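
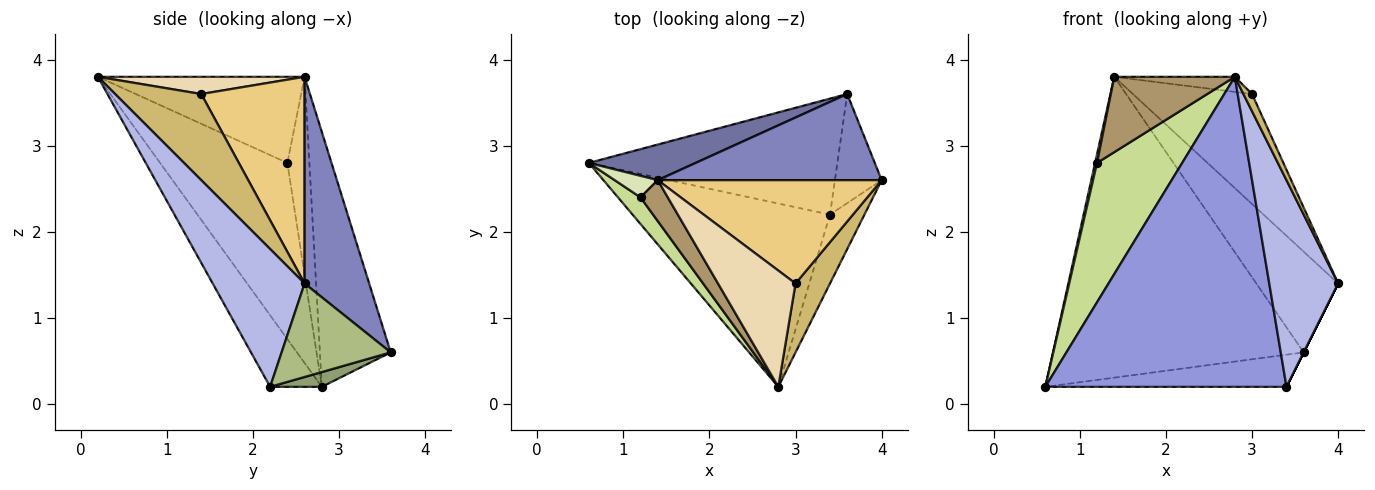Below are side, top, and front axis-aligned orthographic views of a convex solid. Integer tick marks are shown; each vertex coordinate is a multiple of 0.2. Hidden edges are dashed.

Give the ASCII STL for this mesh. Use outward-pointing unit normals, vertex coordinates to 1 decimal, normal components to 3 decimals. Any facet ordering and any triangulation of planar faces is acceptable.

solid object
 facet normal -0.270 0.956 0.113
  outer loop
   vertex 1.4 2.6 3.8
   vertex 3.6 3.6 0.6
   vertex 0.6 2.8 0.2
  endloop
 endfacet
 facet normal 0.514 0.652 0.557
  outer loop
   vertex 1.4 2.6 3.8
   vertex 4.0 2.6 1.4
   vertex 3.6 3.6 0.6
  endloop
 endfacet
 facet normal -0.181 -0.847 -0.501
  outer loop
   vertex 3.4 2.2 0.2
   vertex 2.8 0.2 3.8
   vertex 0.6 2.8 0.2
  endloop
 endfacet
 facet normal 0.784 -0.588 -0.196
  outer loop
   vertex 3.4 2.2 0.2
   vertex 4.0 2.6 1.4
   vertex 2.8 0.2 3.8
  endloop
 endfacet
 facet normal 0.057 0.267 -0.962
  outer loop
   vertex 3.4 2.2 0.2
   vertex 0.6 2.8 0.2
   vertex 3.6 3.6 0.6
  endloop
 endfacet
 facet normal 0.894 0.000 -0.447
  outer loop
   vertex 3.4 2.2 0.2
   vertex 3.6 3.6 0.6
   vertex 4.0 2.6 1.4
  endloop
 endfacet
 facet normal -0.826 -0.553 0.106
  outer loop
   vertex 1.2 2.4 2.8
   vertex 0.6 2.8 0.2
   vertex 2.8 0.2 3.8
  endloop
 endfacet
 facet normal -0.974 -0.085 0.212
  outer loop
   vertex 1.2 2.4 2.8
   vertex 1.4 2.6 3.8
   vertex 0.6 2.8 0.2
  endloop
 endfacet
 facet normal -0.833 -0.486 0.264
  outer loop
   vertex 1.2 2.4 2.8
   vertex 2.8 0.2 3.8
   vertex 1.4 2.6 3.8
  endloop
 endfacet
 facet normal 0.925 -0.092 0.370
  outer loop
   vertex 3.0 1.4 3.6
   vertex 2.8 0.2 3.8
   vertex 4.0 2.6 1.4
  endloop
 endfacet
 facet normal 0.534 0.616 0.579
  outer loop
   vertex 3.0 1.4 3.6
   vertex 4.0 2.6 1.4
   vertex 1.4 2.6 3.8
  endloop
 endfacet
 facet normal 0.215 0.126 0.968
  outer loop
   vertex 3.0 1.4 3.6
   vertex 1.4 2.6 3.8
   vertex 2.8 0.2 3.8
  endloop
 endfacet
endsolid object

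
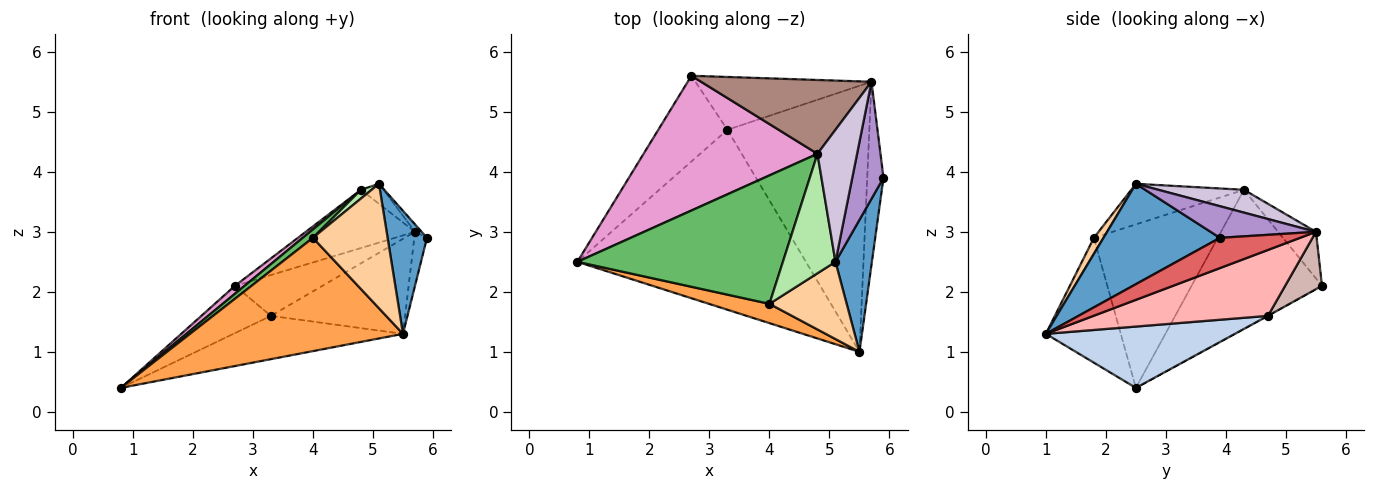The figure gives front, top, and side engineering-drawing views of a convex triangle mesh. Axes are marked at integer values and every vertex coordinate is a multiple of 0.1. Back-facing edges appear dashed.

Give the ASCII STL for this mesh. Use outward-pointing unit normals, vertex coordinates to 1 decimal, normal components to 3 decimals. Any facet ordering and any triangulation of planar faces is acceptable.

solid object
 facet normal 0.896 -0.303 0.325
  outer loop
   vertex 5.1 2.5 3.8
   vertex 5.5 1.0 1.3
   vertex 5.9 3.9 2.9
  endloop
 endfacet
 facet normal 0.252 0.226 -0.941
  outer loop
   vertex 3.3 4.7 1.6
   vertex 5.5 1.0 1.3
   vertex 0.8 2.5 0.4
  endloop
 endfacet
 facet normal -0.328 -0.931 0.159
  outer loop
   vertex 4.0 1.8 2.9
   vertex 0.8 2.5 0.4
   vertex 5.5 1.0 1.3
  endloop
 endfacet
 facet normal 0.109 -0.845 0.524
  outer loop
   vertex 4.0 1.8 2.9
   vertex 5.5 1.0 1.3
   vertex 5.1 2.5 3.8
  endloop
 endfacet
 facet normal -0.622 -0.051 0.782
  outer loop
   vertex 4.0 1.8 2.9
   vertex 4.8 4.3 3.7
   vertex 0.8 2.5 0.4
  endloop
 endfacet
 facet normal -0.610 -0.058 0.790
  outer loop
   vertex 4.0 1.8 2.9
   vertex 5.1 2.5 3.8
   vertex 4.8 4.3 3.7
  endloop
 endfacet
 facet normal 0.872 0.138 -0.469
  outer loop
   vertex 5.7 5.5 3.0
   vertex 5.9 3.9 2.9
   vertex 5.5 1.0 1.3
  endloop
 endfacet
 facet normal 0.401 0.308 -0.863
  outer loop
   vertex 5.7 5.5 3.0
   vertex 5.5 1.0 1.3
   vertex 3.3 4.7 1.6
  endloop
 endfacet
 facet normal 0.711 0.045 0.702
  outer loop
   vertex 5.7 5.5 3.0
   vertex 5.1 2.5 3.8
   vertex 5.9 3.9 2.9
  endloop
 endfacet
 facet normal 0.495 0.130 0.859
  outer loop
   vertex 5.7 5.5 3.0
   vertex 4.8 4.3 3.7
   vertex 5.1 2.5 3.8
  endloop
 endfacet
 facet normal -0.210 0.605 0.768
  outer loop
   vertex 2.7 5.6 2.1
   vertex 4.8 4.3 3.7
   vertex 5.7 5.5 3.0
  endloop
 endfacet
 facet normal 0.250 0.592 -0.766
  outer loop
   vertex 2.7 5.6 2.1
   vertex 5.7 5.5 3.0
   vertex 3.3 4.7 1.6
  endloop
 endfacet
 facet normal -0.623 -0.046 0.781
  outer loop
   vertex 2.7 5.6 2.1
   vertex 0.8 2.5 0.4
   vertex 4.8 4.3 3.7
  endloop
 endfacet
 facet normal -0.005 0.483 -0.876
  outer loop
   vertex 2.7 5.6 2.1
   vertex 3.3 4.7 1.6
   vertex 0.8 2.5 0.4
  endloop
 endfacet
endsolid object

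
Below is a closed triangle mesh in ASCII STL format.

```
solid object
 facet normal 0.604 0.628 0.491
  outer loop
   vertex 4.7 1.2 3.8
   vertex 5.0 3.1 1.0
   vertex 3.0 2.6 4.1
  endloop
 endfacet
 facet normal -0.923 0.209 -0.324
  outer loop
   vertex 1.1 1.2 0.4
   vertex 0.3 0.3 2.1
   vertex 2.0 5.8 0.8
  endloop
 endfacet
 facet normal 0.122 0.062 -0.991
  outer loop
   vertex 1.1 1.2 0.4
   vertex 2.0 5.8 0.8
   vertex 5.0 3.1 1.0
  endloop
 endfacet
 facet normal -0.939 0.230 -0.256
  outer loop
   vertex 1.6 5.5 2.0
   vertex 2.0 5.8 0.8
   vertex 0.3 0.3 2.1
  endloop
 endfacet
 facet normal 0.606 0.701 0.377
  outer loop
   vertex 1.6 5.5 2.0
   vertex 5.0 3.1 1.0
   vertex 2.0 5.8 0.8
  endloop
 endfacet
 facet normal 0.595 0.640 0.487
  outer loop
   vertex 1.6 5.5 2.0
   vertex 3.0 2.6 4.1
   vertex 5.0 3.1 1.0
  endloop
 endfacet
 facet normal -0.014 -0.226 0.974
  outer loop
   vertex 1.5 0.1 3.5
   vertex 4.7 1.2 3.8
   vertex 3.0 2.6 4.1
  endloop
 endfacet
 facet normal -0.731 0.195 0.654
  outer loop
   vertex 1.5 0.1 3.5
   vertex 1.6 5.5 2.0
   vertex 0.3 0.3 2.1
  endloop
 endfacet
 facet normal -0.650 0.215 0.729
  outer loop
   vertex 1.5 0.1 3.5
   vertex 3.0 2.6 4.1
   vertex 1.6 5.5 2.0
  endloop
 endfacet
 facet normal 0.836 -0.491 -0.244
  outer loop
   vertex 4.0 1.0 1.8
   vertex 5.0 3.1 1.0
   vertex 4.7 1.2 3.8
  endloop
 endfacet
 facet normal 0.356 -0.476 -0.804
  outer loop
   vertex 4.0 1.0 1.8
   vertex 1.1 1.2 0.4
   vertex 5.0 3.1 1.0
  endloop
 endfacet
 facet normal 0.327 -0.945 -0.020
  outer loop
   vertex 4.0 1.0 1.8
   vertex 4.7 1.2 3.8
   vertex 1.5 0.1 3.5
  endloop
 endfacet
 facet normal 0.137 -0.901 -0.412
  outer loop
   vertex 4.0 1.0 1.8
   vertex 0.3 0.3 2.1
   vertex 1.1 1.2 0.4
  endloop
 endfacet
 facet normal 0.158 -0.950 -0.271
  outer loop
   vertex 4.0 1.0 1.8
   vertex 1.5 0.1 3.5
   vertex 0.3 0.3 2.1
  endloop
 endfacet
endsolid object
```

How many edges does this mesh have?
21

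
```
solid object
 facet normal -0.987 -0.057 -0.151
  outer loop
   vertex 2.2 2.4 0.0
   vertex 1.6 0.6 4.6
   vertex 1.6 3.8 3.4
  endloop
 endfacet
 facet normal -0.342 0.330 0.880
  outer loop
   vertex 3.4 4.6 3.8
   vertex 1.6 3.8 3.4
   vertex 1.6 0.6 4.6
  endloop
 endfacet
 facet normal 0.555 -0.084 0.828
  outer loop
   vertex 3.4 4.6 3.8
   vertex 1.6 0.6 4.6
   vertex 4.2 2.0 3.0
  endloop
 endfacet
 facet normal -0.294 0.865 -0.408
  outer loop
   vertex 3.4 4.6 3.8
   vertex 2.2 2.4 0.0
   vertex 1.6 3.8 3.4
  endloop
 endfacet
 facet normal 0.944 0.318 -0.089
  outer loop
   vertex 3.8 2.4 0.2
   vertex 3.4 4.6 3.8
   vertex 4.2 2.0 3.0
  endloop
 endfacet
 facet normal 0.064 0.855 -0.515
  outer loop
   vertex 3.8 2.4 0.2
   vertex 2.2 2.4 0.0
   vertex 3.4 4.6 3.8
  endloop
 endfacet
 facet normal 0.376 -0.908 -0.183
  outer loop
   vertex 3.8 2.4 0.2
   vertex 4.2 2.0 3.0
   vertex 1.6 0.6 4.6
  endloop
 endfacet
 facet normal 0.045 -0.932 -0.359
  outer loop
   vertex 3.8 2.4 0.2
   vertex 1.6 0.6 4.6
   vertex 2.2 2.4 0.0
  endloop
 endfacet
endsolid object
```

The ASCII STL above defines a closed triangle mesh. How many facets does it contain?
8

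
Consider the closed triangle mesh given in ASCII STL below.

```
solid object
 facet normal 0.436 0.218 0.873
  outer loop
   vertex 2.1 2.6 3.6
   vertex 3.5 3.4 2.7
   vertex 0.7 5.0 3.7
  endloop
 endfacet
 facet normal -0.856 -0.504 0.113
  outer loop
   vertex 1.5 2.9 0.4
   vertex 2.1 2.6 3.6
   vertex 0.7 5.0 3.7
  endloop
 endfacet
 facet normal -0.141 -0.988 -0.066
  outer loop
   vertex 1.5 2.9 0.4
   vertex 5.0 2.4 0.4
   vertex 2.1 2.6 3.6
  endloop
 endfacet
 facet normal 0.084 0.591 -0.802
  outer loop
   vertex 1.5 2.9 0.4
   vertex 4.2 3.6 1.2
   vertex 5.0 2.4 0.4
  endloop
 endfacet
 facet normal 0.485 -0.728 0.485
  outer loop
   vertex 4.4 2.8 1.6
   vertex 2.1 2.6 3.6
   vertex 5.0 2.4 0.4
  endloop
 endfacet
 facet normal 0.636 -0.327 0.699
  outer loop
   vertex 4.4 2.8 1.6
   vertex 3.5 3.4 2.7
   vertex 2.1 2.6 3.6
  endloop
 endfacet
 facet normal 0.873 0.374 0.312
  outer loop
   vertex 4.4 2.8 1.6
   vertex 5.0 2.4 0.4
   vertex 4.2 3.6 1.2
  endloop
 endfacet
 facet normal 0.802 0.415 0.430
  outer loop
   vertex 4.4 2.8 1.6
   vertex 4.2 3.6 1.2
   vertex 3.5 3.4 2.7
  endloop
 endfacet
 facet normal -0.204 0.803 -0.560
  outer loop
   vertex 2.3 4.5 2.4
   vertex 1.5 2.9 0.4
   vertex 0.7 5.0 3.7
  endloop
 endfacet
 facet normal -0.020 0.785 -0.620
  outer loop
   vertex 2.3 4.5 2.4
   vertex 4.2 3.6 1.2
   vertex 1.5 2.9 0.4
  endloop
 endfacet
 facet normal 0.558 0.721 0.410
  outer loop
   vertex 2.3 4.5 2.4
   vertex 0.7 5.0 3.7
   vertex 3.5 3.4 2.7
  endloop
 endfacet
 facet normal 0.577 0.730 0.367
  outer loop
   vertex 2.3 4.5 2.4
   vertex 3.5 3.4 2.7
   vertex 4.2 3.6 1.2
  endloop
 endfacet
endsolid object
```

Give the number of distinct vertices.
8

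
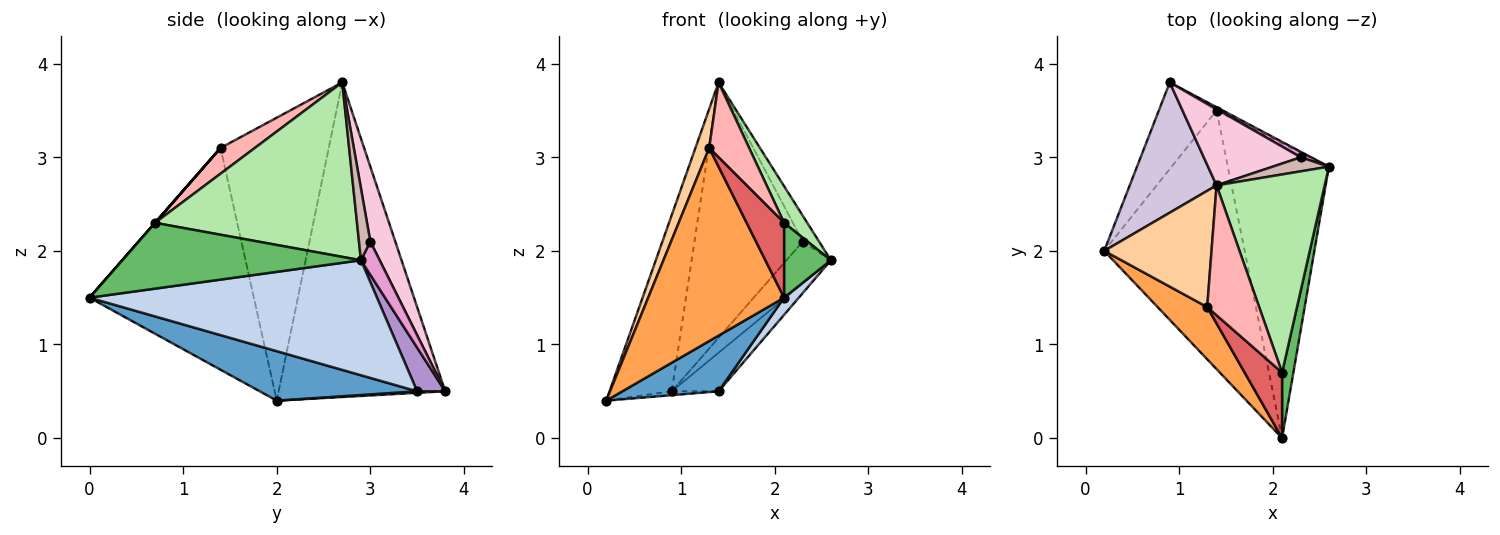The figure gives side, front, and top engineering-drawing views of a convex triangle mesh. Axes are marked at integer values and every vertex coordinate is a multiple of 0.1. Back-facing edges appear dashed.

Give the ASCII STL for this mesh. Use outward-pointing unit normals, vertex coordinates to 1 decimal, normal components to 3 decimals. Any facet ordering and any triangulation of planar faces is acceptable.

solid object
 facet normal 0.326 -0.199 -0.924
  outer loop
   vertex 1.4 3.5 0.5
   vertex 2.1 0.0 1.5
   vertex 0.2 2.0 0.4
  endloop
 endfacet
 facet normal 0.751 -0.038 -0.660
  outer loop
   vertex 1.4 3.5 0.5
   vertex 2.6 2.9 1.9
   vertex 2.1 0.0 1.5
  endloop
 endfacet
 facet normal -0.759 -0.628 0.170
  outer loop
   vertex 1.3 1.4 3.1
   vertex 0.2 2.0 0.4
   vertex 2.1 0.0 1.5
  endloop
 endfacet
 facet normal -0.929 -0.118 0.352
  outer loop
   vertex 1.3 1.4 3.1
   vertex 1.4 2.7 3.8
   vertex 0.2 2.0 0.4
  endloop
 endfacet
 facet normal 0.968 -0.190 0.166
  outer loop
   vertex 2.1 0.7 2.3
   vertex 2.1 0.0 1.5
   vertex 2.6 2.9 1.9
  endloop
 endfacet
 facet normal 0.846 -0.097 0.524
  outer loop
   vertex 2.1 0.7 2.3
   vertex 2.6 2.9 1.9
   vertex 1.4 2.7 3.8
  endloop
 endfacet
 facet normal 0.000 -0.753 0.659
  outer loop
   vertex 2.1 0.7 2.3
   vertex 1.3 1.4 3.1
   vertex 2.1 0.0 1.5
  endloop
 endfacet
 facet normal 0.394 -0.459 0.796
  outer loop
   vertex 2.1 0.7 2.3
   vertex 1.4 2.7 3.8
   vertex 1.3 1.4 3.1
  endloop
 endfacet
 facet normal 0.513 0.855 -0.073
  outer loop
   vertex 0.9 3.8 0.5
   vertex 2.6 2.9 1.9
   vertex 1.4 3.5 0.5
  endloop
 endfacet
 facet normal -0.907 0.339 0.250
  outer loop
   vertex 0.9 3.8 0.5
   vertex 0.2 2.0 0.4
   vertex 1.4 2.7 3.8
  endloop
 endfacet
 facet normal 0.027 0.045 -0.999
  outer loop
   vertex 0.9 3.8 0.5
   vertex 1.4 3.5 0.5
   vertex 0.2 2.0 0.4
  endloop
 endfacet
 facet normal 0.522 0.749 0.408
  outer loop
   vertex 2.3 3.0 2.1
   vertex 1.4 2.7 3.8
   vertex 2.6 2.9 1.9
  endloop
 endfacet
 facet normal 0.385 0.915 0.120
  outer loop
   vertex 2.3 3.0 2.1
   vertex 2.6 2.9 1.9
   vertex 0.9 3.8 0.5
  endloop
 endfacet
 facet normal 0.216 0.936 0.279
  outer loop
   vertex 2.3 3.0 2.1
   vertex 0.9 3.8 0.5
   vertex 1.4 2.7 3.8
  endloop
 endfacet
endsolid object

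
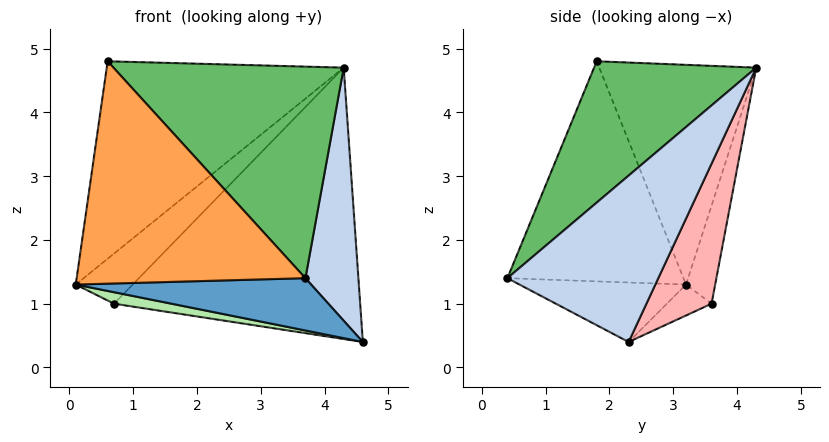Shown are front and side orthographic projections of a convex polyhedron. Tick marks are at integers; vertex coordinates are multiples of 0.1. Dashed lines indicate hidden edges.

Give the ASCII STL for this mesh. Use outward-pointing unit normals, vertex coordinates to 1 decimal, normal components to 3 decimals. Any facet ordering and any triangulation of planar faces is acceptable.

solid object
 facet normal -0.251 -0.355 -0.901
  outer loop
   vertex 3.7 0.4 1.4
   vertex 0.1 3.2 1.3
   vertex 4.6 2.3 0.4
  endloop
 endfacet
 facet normal 0.922 -0.323 0.215
  outer loop
   vertex 4.3 4.3 4.7
   vertex 3.7 0.4 1.4
   vertex 4.6 2.3 0.4
  endloop
 endfacet
 facet normal -0.594 -0.772 -0.224
  outer loop
   vertex 0.6 1.8 4.8
   vertex 0.1 3.2 1.3
   vertex 3.7 0.4 1.4
  endloop
 endfacet
 facet normal -0.510 0.771 0.381
  outer loop
   vertex 0.6 1.8 4.8
   vertex 4.3 4.3 4.7
   vertex 0.1 3.2 1.3
  endloop
 endfacet
 facet normal 0.436 -0.619 0.653
  outer loop
   vertex 0.6 1.8 4.8
   vertex 3.7 0.4 1.4
   vertex 4.3 4.3 4.7
  endloop
 endfacet
 facet normal -0.247 -0.317 -0.916
  outer loop
   vertex 0.7 3.6 1.0
   vertex 4.6 2.3 0.4
   vertex 0.1 3.2 1.3
  endloop
 endfacet
 facet normal -0.439 0.858 0.265
  outer loop
   vertex 0.7 3.6 1.0
   vertex 0.1 3.2 1.3
   vertex 4.3 4.3 4.7
  endloop
 endfacet
 facet normal 0.235 0.888 -0.396
  outer loop
   vertex 0.7 3.6 1.0
   vertex 4.3 4.3 4.7
   vertex 4.6 2.3 0.4
  endloop
 endfacet
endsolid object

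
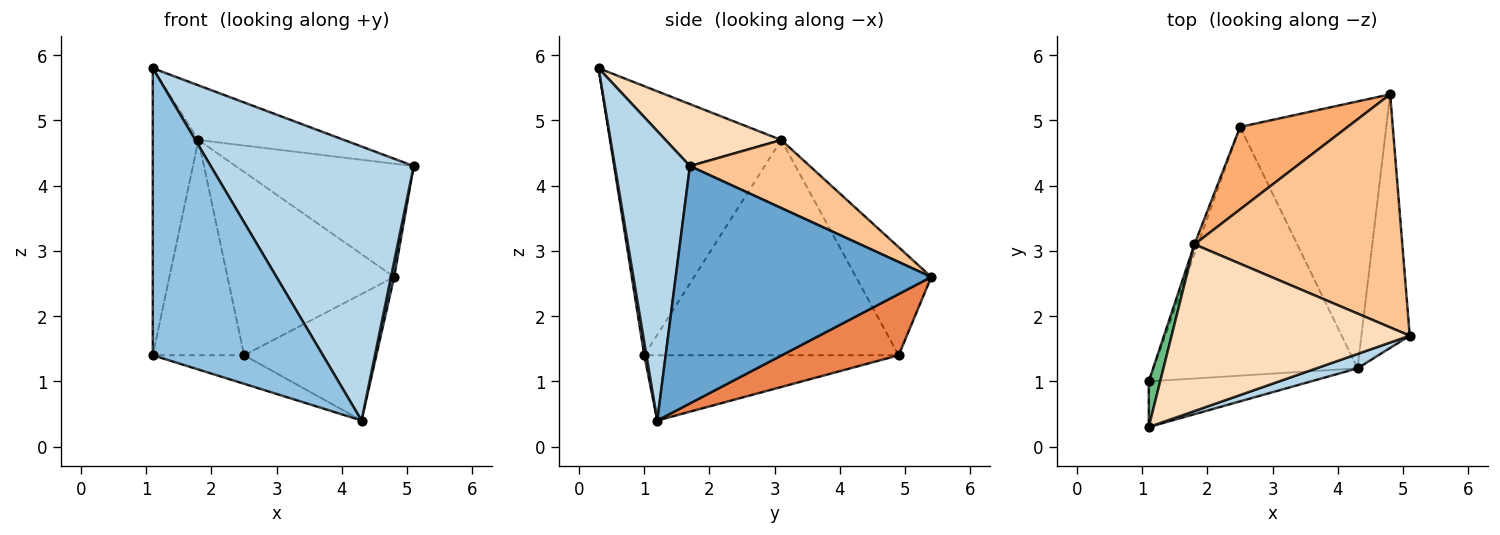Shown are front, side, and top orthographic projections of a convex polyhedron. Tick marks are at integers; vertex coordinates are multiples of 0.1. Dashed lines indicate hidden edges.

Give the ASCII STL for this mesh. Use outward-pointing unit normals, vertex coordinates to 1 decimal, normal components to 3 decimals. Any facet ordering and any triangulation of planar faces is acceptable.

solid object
 facet normal 0.980 -0.012 -0.199
  outer loop
   vertex 4.3 1.2 0.4
   vertex 4.8 5.4 2.6
   vertex 5.1 1.7 4.3
  endloop
 endfacet
 facet normal 0.013 -0.988 -0.157
  outer loop
   vertex 4.3 1.2 0.4
   vertex 1.1 0.3 5.8
   vertex 1.1 1.0 1.4
  endloop
 endfacet
 facet normal 0.346 -0.937 0.049
  outer loop
   vertex 4.3 1.2 0.4
   vertex 5.1 1.7 4.3
   vertex 1.1 0.3 5.8
  endloop
 endfacet
 facet normal -0.303 0.109 -0.947
  outer loop
   vertex 2.5 4.9 1.4
   vertex 4.3 1.2 0.4
   vertex 1.1 1.0 1.4
  endloop
 endfacet
 facet normal 0.354 0.401 -0.845
  outer loop
   vertex 2.5 4.9 1.4
   vertex 4.8 5.4 2.6
   vertex 4.3 1.2 0.4
  endloop
 endfacet
 facet normal -0.381 0.843 0.379
  outer loop
   vertex 1.8 3.1 4.7
   vertex 4.8 5.4 2.6
   vertex 2.5 4.9 1.4
  endloop
 endfacet
 facet normal 0.282 0.419 0.863
  outer loop
   vertex 1.8 3.1 4.7
   vertex 5.1 1.7 4.3
   vertex 4.8 5.4 2.6
  endloop
 endfacet
 facet normal 0.240 0.302 0.922
  outer loop
   vertex 1.8 3.1 4.7
   vertex 1.1 0.3 5.8
   vertex 5.1 1.7 4.3
  endloop
 endfacet
 facet normal -0.965 0.257 0.041
  outer loop
   vertex 1.8 3.1 4.7
   vertex 1.1 1.0 1.4
   vertex 1.1 0.3 5.8
  endloop
 endfacet
 facet normal -0.941 0.338 -0.015
  outer loop
   vertex 1.8 3.1 4.7
   vertex 2.5 4.9 1.4
   vertex 1.1 1.0 1.4
  endloop
 endfacet
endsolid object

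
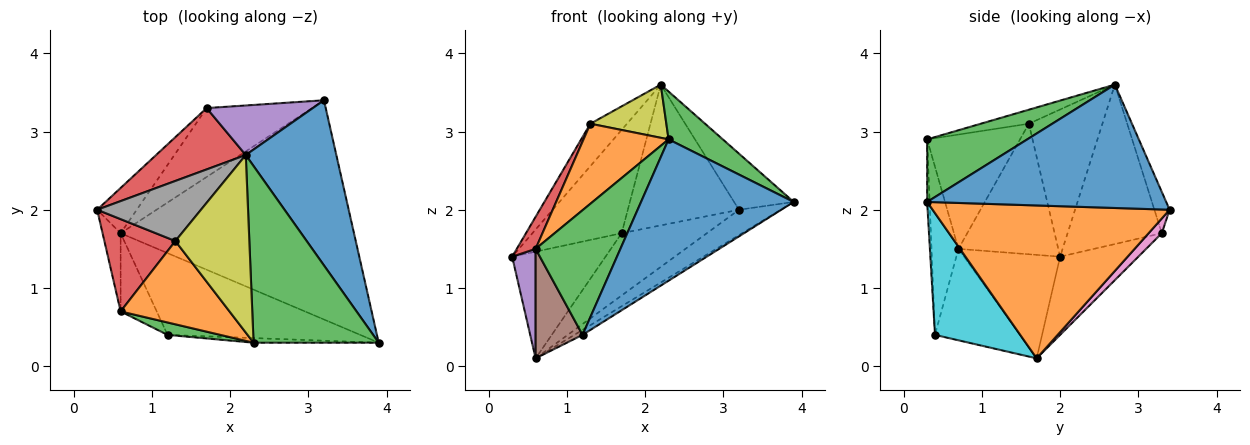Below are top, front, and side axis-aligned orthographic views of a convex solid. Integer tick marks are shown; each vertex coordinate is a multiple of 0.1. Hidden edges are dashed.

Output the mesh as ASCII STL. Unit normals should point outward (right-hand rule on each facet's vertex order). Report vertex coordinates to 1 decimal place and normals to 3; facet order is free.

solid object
 facet normal 0.790 0.197 0.580
  outer loop
   vertex 2.2 2.7 3.6
   vertex 3.9 0.3 2.1
   vertex 3.2 3.4 2.0
  endloop
 endfacet
 facet normal 0.545 0.096 -0.833
  outer loop
   vertex 0.6 1.7 0.1
   vertex 3.2 3.4 2.0
   vertex 3.9 0.3 2.1
  endloop
 endfacet
 facet normal 0.435 -0.235 0.869
  outer loop
   vertex 2.3 0.3 2.9
   vertex 3.9 0.3 2.1
   vertex 2.2 2.7 3.6
  endloop
 endfacet
 facet normal -0.672 0.637 0.378
  outer loop
   vertex 1.7 3.3 1.7
   vertex 0.3 2.0 1.4
   vertex 2.2 2.7 3.6
  endloop
 endfacet
 facet normal -0.128 0.936 0.329
  outer loop
   vertex 1.7 3.3 1.7
   vertex 2.2 2.7 3.6
   vertex 3.2 3.4 2.0
  endloop
 endfacet
 facet normal -0.611 0.729 -0.309
  outer loop
   vertex 1.7 3.3 1.7
   vertex 0.6 1.7 0.1
   vertex 0.3 2.0 1.4
  endloop
 endfacet
 facet normal 0.103 0.667 -0.738
  outer loop
   vertex 1.7 3.3 1.7
   vertex 3.2 3.4 2.0
   vertex 0.6 1.7 0.1
  endloop
 endfacet
 facet normal -0.757 0.377 0.534
  outer loop
   vertex 1.3 1.6 3.1
   vertex 2.2 2.7 3.6
   vertex 0.3 2.0 1.4
  endloop
 endfacet
 facet normal -0.179 -0.282 0.943
  outer loop
   vertex 1.3 1.6 3.1
   vertex 2.3 0.3 2.9
   vertex 2.2 2.7 3.6
  endloop
 endfacet
 facet normal 0.533 0.051 -0.844
  outer loop
   vertex 1.2 0.4 0.4
   vertex 0.6 1.7 0.1
   vertex 3.9 0.3 2.1
  endloop
 endfacet
 facet normal -0.016 -0.999 -0.033
  outer loop
   vertex 1.2 0.4 0.4
   vertex 3.9 0.3 2.1
   vertex 2.3 0.3 2.9
  endloop
 endfacet
 facet normal -0.603 -0.553 0.575
  outer loop
   vertex 0.6 0.7 1.5
   vertex 2.3 0.3 2.9
   vertex 1.3 1.6 3.1
  endloop
 endfacet
 facet normal -0.301 -0.949 0.095
  outer loop
   vertex 0.6 0.7 1.5
   vertex 1.2 0.4 0.4
   vertex 2.3 0.3 2.9
  endloop
 endfacet
 facet normal -0.867 -0.164 0.471
  outer loop
   vertex 0.6 0.7 1.5
   vertex 1.3 1.6 3.1
   vertex 0.3 2.0 1.4
  endloop
 endfacet
 facet normal -0.958 -0.234 -0.167
  outer loop
   vertex 0.6 0.7 1.5
   vertex 0.3 2.0 1.4
   vertex 0.6 1.7 0.1
  endloop
 endfacet
 facet normal -0.827 -0.457 -0.327
  outer loop
   vertex 0.6 0.7 1.5
   vertex 0.6 1.7 0.1
   vertex 1.2 0.4 0.4
  endloop
 endfacet
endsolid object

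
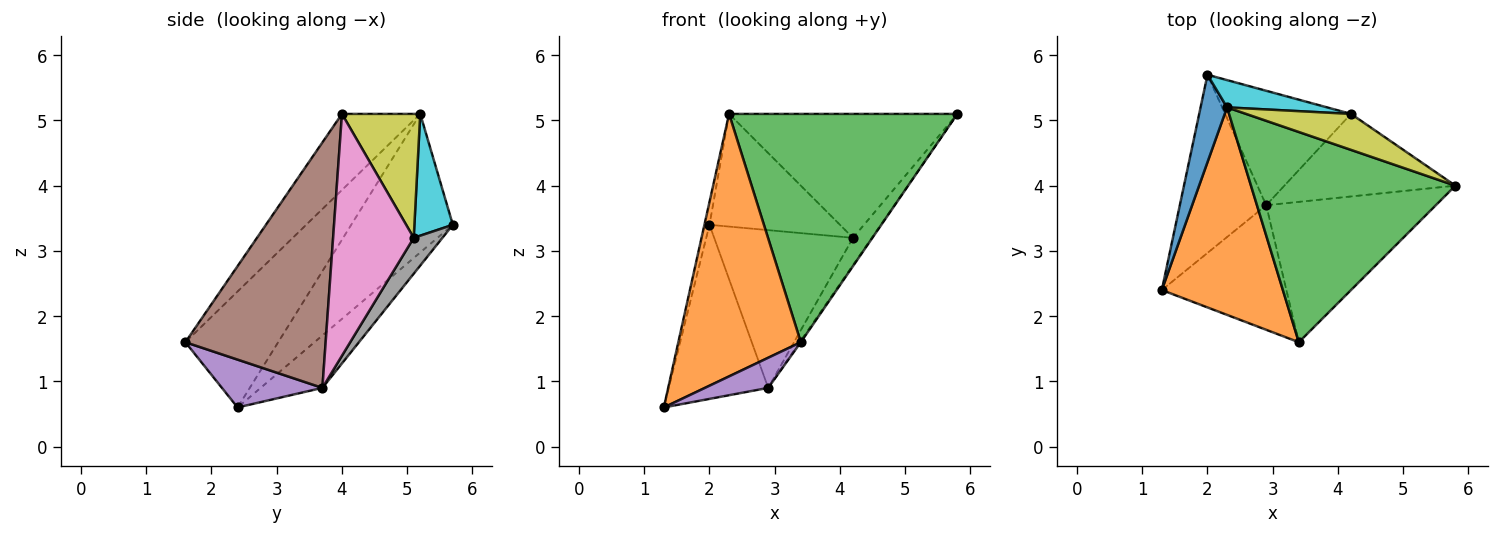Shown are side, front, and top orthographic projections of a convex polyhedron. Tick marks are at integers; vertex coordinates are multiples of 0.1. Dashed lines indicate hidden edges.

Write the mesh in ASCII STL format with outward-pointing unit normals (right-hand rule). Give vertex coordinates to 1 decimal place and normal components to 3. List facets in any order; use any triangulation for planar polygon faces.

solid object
 facet normal -0.981 0.049 0.188
  outer loop
   vertex 2.3 5.2 5.1
   vertex 2.0 5.7 3.4
   vertex 1.3 2.4 0.6
  endloop
 endfacet
 facet normal -0.511 -0.674 0.533
  outer loop
   vertex 2.3 5.2 5.1
   vertex 1.3 2.4 0.6
   vertex 3.4 1.6 1.6
  endloop
 endfacet
 facet normal -0.245 -0.713 0.657
  outer loop
   vertex 2.3 5.2 5.1
   vertex 3.4 1.6 1.6
   vertex 5.8 4.0 5.1
  endloop
 endfacet
 facet normal -0.398 0.641 -0.656
  outer loop
   vertex 2.9 3.7 0.9
   vertex 1.3 2.4 0.6
   vertex 2.0 5.7 3.4
  endloop
 endfacet
 facet normal 0.350 -0.220 -0.911
  outer loop
   vertex 2.9 3.7 0.9
   vertex 3.4 1.6 1.6
   vertex 1.3 2.4 0.6
  endloop
 endfacet
 facet normal 0.823 0.006 -0.568
  outer loop
   vertex 2.9 3.7 0.9
   vertex 5.8 4.0 5.1
   vertex 3.4 1.6 1.6
  endloop
 endfacet
 facet normal 0.802 0.187 -0.567
  outer loop
   vertex 4.2 5.1 3.2
   vertex 5.8 4.0 5.1
   vertex 2.9 3.7 0.9
  endloop
 endfacet
 facet normal 0.165 0.798 -0.579
  outer loop
   vertex 4.2 5.1 3.2
   vertex 2.9 3.7 0.9
   vertex 2.0 5.7 3.4
  endloop
 endfacet
 facet normal 0.313 0.912 0.265
  outer loop
   vertex 4.2 5.1 3.2
   vertex 2.3 5.2 5.1
   vertex 5.8 4.0 5.1
  endloop
 endfacet
 facet normal 0.275 0.934 0.226
  outer loop
   vertex 4.2 5.1 3.2
   vertex 2.0 5.7 3.4
   vertex 2.3 5.2 5.1
  endloop
 endfacet
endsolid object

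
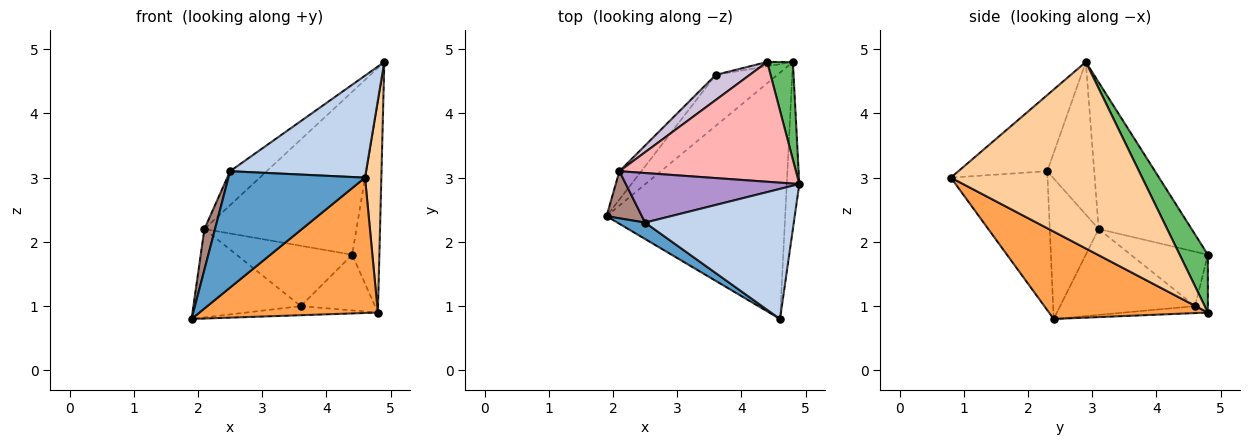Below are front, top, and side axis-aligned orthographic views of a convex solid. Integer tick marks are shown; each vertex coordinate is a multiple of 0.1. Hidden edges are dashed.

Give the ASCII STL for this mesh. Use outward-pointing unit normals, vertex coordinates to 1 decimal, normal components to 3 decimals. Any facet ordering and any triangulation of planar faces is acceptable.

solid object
 facet normal -0.574 -0.811 0.114
  outer loop
   vertex 2.5 2.3 3.1
   vertex 1.9 2.4 0.8
   vertex 4.6 0.8 3.0
  endloop
 endfacet
 facet normal -0.374 -0.572 0.730
  outer loop
   vertex 2.5 2.3 3.1
   vertex 4.6 0.8 3.0
   vertex 4.9 2.9 4.8
  endloop
 endfacet
 facet normal 0.394 -0.443 -0.806
  outer loop
   vertex 4.8 4.8 0.9
   vertex 4.6 0.8 3.0
   vertex 1.9 2.4 0.8
  endloop
 endfacet
 facet normal 0.994 -0.085 -0.067
  outer loop
   vertex 4.8 4.8 0.9
   vertex 4.9 2.9 4.8
   vertex 4.6 0.8 3.0
  endloop
 endfacet
 facet normal 0.685 0.661 0.305
  outer loop
   vertex 4.8 4.8 0.9
   vertex 4.4 4.8 1.8
   vertex 4.9 2.9 4.8
  endloop
 endfacet
 facet normal -0.111 0.174 -0.978
  outer loop
   vertex 3.6 4.6 1.0
   vertex 4.8 4.8 0.9
   vertex 1.9 2.4 0.8
  endloop
 endfacet
 facet normal -0.170 0.983 -0.076
  outer loop
   vertex 3.6 4.6 1.0
   vertex 4.4 4.8 1.8
   vertex 4.8 4.8 0.9
  endloop
 endfacet
 facet normal -0.442 0.723 0.531
  outer loop
   vertex 2.1 3.1 2.2
   vertex 4.9 2.9 4.8
   vertex 4.4 4.8 1.8
  endloop
 endfacet
 facet normal -0.587 0.457 0.668
  outer loop
   vertex 2.1 3.1 2.2
   vertex 2.5 2.3 3.1
   vertex 4.9 2.9 4.8
  endloop
 endfacet
 facet normal -0.524 0.786 0.328
  outer loop
   vertex 2.1 3.1 2.2
   vertex 4.4 4.8 1.8
   vertex 3.6 4.6 1.0
  endloop
 endfacet
 facet normal -0.949 -0.206 0.239
  outer loop
   vertex 2.1 3.1 2.2
   vertex 1.9 2.4 0.8
   vertex 2.5 2.3 3.1
  endloop
 endfacet
 facet normal -0.767 0.611 -0.196
  outer loop
   vertex 2.1 3.1 2.2
   vertex 3.6 4.6 1.0
   vertex 1.9 2.4 0.8
  endloop
 endfacet
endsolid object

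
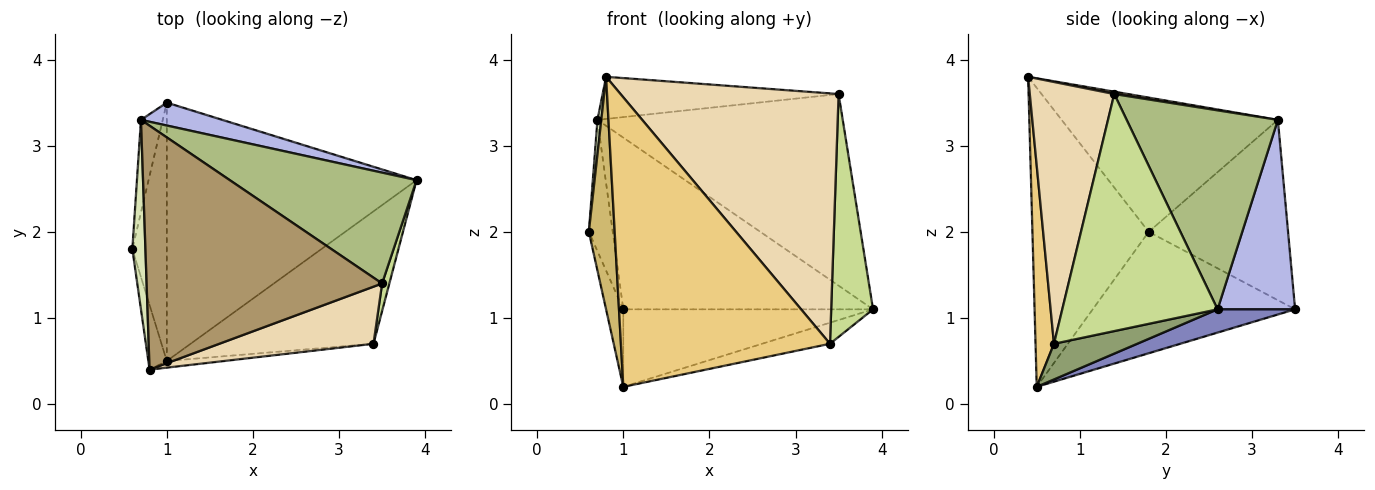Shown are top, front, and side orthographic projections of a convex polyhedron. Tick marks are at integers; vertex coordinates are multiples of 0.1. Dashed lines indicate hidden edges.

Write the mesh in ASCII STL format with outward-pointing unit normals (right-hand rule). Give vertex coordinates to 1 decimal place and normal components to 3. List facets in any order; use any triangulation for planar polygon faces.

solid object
 facet normal -0.959 0.082 -0.272
  outer loop
   vertex 1.0 0.5 0.2
   vertex 0.6 1.8 2.0
   vertex 1.0 3.5 1.1
  endloop
 endfacet
 facet normal 0.089 0.286 -0.954
  outer loop
   vertex 1.0 0.5 0.2
   vertex 1.0 3.5 1.1
   vertex 3.9 2.6 1.1
  endloop
 endfacet
 facet normal -0.979 0.168 -0.118
  outer loop
   vertex 0.7 3.3 3.3
   vertex 1.0 3.5 1.1
   vertex 0.6 1.8 2.0
  endloop
 endfacet
 facet normal 0.294 0.947 0.126
  outer loop
   vertex 0.7 3.3 3.3
   vertex 3.9 2.6 1.1
   vertex 1.0 3.5 1.1
  endloop
 endfacet
 facet normal 0.189 0.154 -0.970
  outer loop
   vertex 3.4 0.7 0.7
   vertex 1.0 0.5 0.2
   vertex 3.9 2.6 1.1
  endloop
 endfacet
 facet normal 0.471 0.764 0.442
  outer loop
   vertex 3.5 1.4 3.6
   vertex 3.9 2.6 1.1
   vertex 0.7 3.3 3.3
  endloop
 endfacet
 facet normal 0.965 -0.260 0.030
  outer loop
   vertex 3.5 1.4 3.6
   vertex 3.4 0.7 0.7
   vertex 3.9 2.6 1.1
  endloop
 endfacet
 facet normal -0.995 -0.018 0.097
  outer loop
   vertex 0.8 0.4 3.8
   vertex 0.7 3.3 3.3
   vertex 0.6 1.8 2.0
  endloop
 endfacet
 facet normal 0.010 0.170 0.985
  outer loop
   vertex 0.8 0.4 3.8
   vertex 3.5 1.4 3.6
   vertex 0.7 3.3 3.3
  endloop
 endfacet
 facet normal -0.974 -0.217 -0.060
  outer loop
   vertex 0.8 0.4 3.8
   vertex 0.6 1.8 2.0
   vertex 1.0 0.5 0.2
  endloop
 endfacet
 facet normal 0.088 -0.996 -0.023
  outer loop
   vertex 0.8 0.4 3.8
   vertex 1.0 0.5 0.2
   vertex 3.4 0.7 0.7
  endloop
 endfacet
 facet normal 0.353 -0.912 0.208
  outer loop
   vertex 0.8 0.4 3.8
   vertex 3.4 0.7 0.7
   vertex 3.5 1.4 3.6
  endloop
 endfacet
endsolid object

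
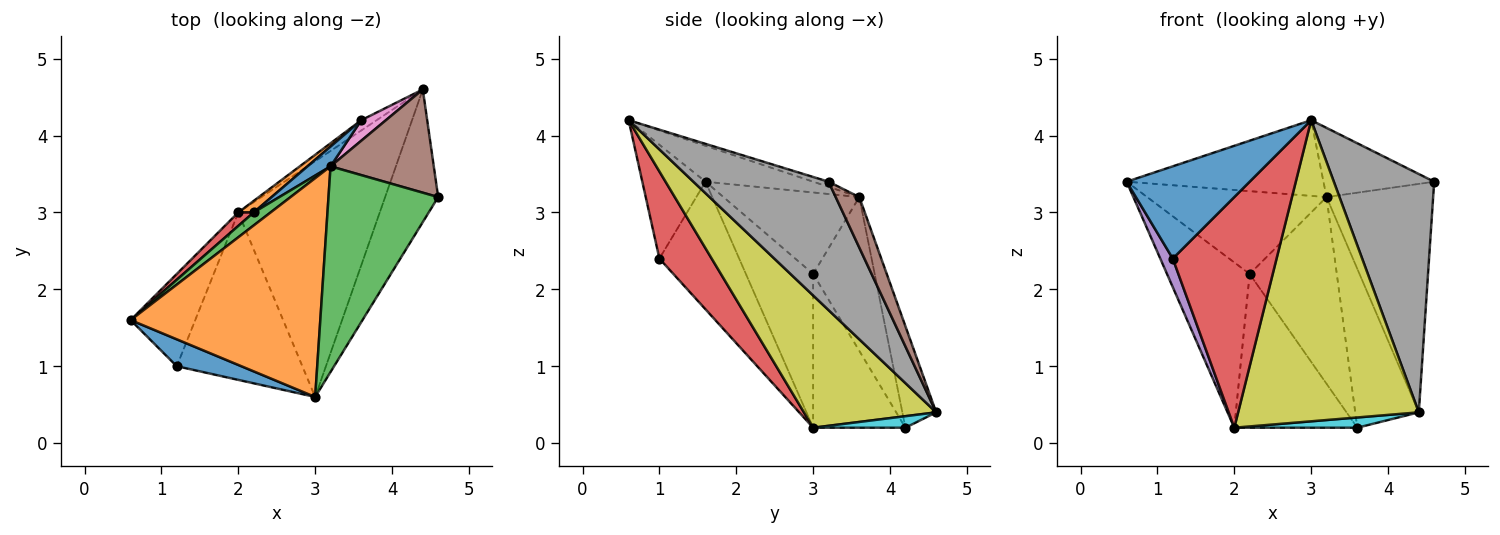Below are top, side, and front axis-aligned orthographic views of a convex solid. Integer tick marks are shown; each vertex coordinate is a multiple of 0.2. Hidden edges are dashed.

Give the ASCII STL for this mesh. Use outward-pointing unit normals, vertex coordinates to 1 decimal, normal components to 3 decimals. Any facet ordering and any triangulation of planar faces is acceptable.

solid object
 facet normal -0.442 -0.861 0.251
  outer loop
   vertex 1.2 1.0 2.4
   vertex 3.0 0.6 4.2
   vertex 0.6 1.6 3.4
  endloop
 endfacet
 facet normal -0.176 0.322 0.930
  outer loop
   vertex 3.2 3.6 3.2
   vertex 0.6 1.6 3.4
   vertex 3.0 0.6 4.2
  endloop
 endfacet
 facet normal -0.044 0.319 0.947
  outer loop
   vertex 3.2 3.6 3.2
   vertex 3.0 0.6 4.2
   vertex 4.6 3.2 3.4
  endloop
 endfacet
 facet normal 0.377 -0.749 -0.544
  outer loop
   vertex 2.0 3.0 0.2
   vertex 3.0 0.6 4.2
   vertex 1.2 1.0 2.4
  endloop
 endfacet
 facet normal -0.884 -0.138 -0.447
  outer loop
   vertex 2.0 3.0 0.2
   vertex 1.2 1.0 2.4
   vertex 0.6 1.6 3.4
  endloop
 endfacet
 facet normal 0.198 0.893 0.404
  outer loop
   vertex 4.4 4.6 0.4
   vertex 3.2 3.6 3.2
   vertex 4.6 3.2 3.4
  endloop
 endfacet
 facet normal -0.467 0.877 0.113
  outer loop
   vertex 4.4 4.6 0.4
   vertex 3.6 4.2 0.2
   vertex 3.2 3.6 3.2
  endloop
 endfacet
 facet normal 0.762 -0.566 -0.315
  outer loop
   vertex 4.4 4.6 0.4
   vertex 4.6 3.2 3.4
   vertex 3.0 0.6 4.2
  endloop
 endfacet
 facet normal 0.499 -0.682 -0.534
  outer loop
   vertex 4.4 4.6 0.4
   vertex 3.0 0.6 4.2
   vertex 2.0 3.0 0.2
  endloop
 endfacet
 facet normal 0.469 -0.625 -0.625
  outer loop
   vertex 4.4 4.6 0.4
   vertex 2.0 3.0 0.2
   vertex 3.6 4.2 0.2
  endloop
 endfacet
 facet normal -0.575 0.814 0.086
  outer loop
   vertex 2.2 3.0 2.2
   vertex 3.2 3.6 3.2
   vertex 3.6 4.2 0.2
  endloop
 endfacet
 facet normal -0.599 0.799 0.060
  outer loop
   vertex 2.2 3.0 2.2
   vertex 3.6 4.2 0.2
   vertex 2.0 3.0 0.2
  endloop
 endfacet
 facet normal -0.599 0.791 0.124
  outer loop
   vertex 2.2 3.0 2.2
   vertex 0.6 1.6 3.4
   vertex 3.2 3.6 3.2
  endloop
 endfacet
 facet normal -0.630 0.774 0.063
  outer loop
   vertex 2.2 3.0 2.2
   vertex 2.0 3.0 0.2
   vertex 0.6 1.6 3.4
  endloop
 endfacet
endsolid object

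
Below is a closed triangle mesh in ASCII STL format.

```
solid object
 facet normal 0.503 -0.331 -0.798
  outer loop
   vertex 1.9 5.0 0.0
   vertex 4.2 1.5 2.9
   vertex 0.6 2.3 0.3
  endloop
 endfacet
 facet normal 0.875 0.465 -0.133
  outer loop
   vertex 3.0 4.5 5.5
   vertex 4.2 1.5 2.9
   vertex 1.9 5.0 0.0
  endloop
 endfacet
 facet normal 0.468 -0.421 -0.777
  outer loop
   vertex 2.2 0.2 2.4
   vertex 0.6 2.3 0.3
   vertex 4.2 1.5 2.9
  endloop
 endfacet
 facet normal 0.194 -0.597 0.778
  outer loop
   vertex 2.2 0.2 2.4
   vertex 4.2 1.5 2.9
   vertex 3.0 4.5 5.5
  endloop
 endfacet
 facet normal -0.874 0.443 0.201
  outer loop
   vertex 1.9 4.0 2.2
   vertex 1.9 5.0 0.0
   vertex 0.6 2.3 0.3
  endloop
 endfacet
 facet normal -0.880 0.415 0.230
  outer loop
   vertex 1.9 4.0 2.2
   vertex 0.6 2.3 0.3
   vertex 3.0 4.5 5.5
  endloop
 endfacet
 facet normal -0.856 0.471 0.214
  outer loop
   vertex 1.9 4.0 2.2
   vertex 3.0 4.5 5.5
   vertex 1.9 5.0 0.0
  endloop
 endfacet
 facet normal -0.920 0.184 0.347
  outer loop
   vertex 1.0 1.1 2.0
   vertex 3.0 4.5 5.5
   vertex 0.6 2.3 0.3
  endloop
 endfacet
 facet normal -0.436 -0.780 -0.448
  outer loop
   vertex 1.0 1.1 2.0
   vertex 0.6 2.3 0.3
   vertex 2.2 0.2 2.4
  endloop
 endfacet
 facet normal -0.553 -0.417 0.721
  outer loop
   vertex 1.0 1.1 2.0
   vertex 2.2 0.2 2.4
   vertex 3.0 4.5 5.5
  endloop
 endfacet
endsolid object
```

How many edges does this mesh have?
15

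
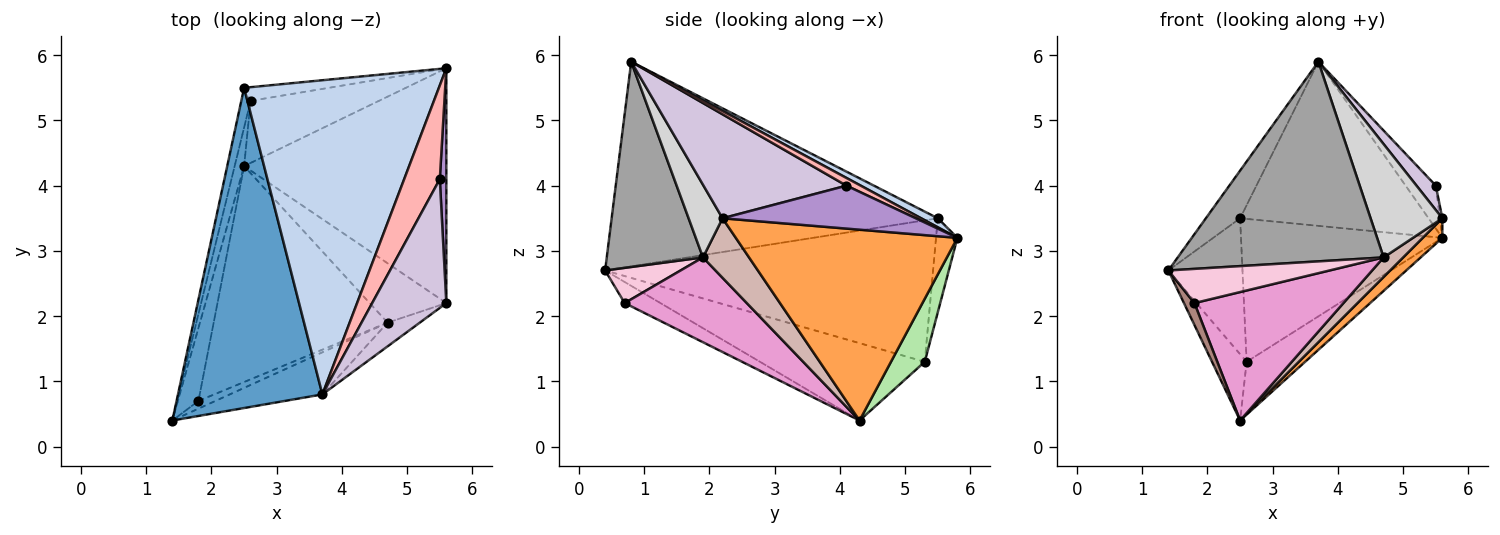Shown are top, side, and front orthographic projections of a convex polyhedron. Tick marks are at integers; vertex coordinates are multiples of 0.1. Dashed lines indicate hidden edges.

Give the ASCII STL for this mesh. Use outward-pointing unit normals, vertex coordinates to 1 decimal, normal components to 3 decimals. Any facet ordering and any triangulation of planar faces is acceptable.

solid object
 facet normal -0.814 0.085 0.574
  outer loop
   vertex 2.5 5.5 3.5
   vertex 1.4 0.4 2.7
   vertex 3.7 0.8 5.9
  endloop
 endfacet
 facet normal 0.041 0.463 0.886
  outer loop
   vertex 2.5 5.5 3.5
   vertex 3.7 0.8 5.9
   vertex 5.6 5.8 3.2
  endloop
 endfacet
 facet normal 0.685 -0.061 -0.726
  outer loop
   vertex 5.6 2.2 3.5
   vertex 2.5 4.3 0.4
   vertex 5.6 5.8 3.2
  endloop
 endfacet
 facet normal -0.972 0.204 -0.119
  outer loop
   vertex 2.6 5.3 1.3
   vertex 2.5 4.3 0.4
   vertex 1.4 0.4 2.7
  endloop
 endfacet
 facet normal -0.973 0.220 -0.064
  outer loop
   vertex 2.6 5.3 1.3
   vertex 1.4 0.4 2.7
   vertex 2.5 5.5 3.5
  endloop
 endfacet
 facet normal 0.351 0.607 -0.713
  outer loop
   vertex 2.6 5.3 1.3
   vertex 5.6 5.8 3.2
   vertex 2.5 4.3 0.4
  endloop
 endfacet
 facet normal -0.105 0.990 -0.095
  outer loop
   vertex 2.6 5.3 1.3
   vertex 2.5 5.5 3.5
   vertex 5.6 5.8 3.2
  endloop
 endfacet
 facet normal 0.193 0.408 0.892
  outer loop
   vertex 5.5 4.1 4.0
   vertex 5.6 5.8 3.2
   vertex 3.7 0.8 5.9
  endloop
 endfacet
 facet normal 0.989 0.013 0.150
  outer loop
   vertex 5.5 4.1 4.0
   vertex 5.6 2.2 3.5
   vertex 5.6 5.8 3.2
  endloop
 endfacet
 facet normal 0.809 -0.109 0.577
  outer loop
   vertex 5.5 4.1 4.0
   vertex 3.7 0.8 5.9
   vertex 5.6 2.2 3.5
  endloop
 endfacet
 facet normal -0.700 -0.206 -0.684
  outer loop
   vertex 1.8 0.7 2.2
   vertex 1.4 0.4 2.7
   vertex 2.5 4.3 0.4
  endloop
 endfacet
 facet normal 0.594 -0.252 -0.764
  outer loop
   vertex 4.7 1.9 2.9
   vertex 2.5 4.3 0.4
   vertex 5.6 2.2 3.5
  endloop
 endfacet
 facet normal 0.386 -0.471 -0.793
  outer loop
   vertex 4.7 1.9 2.9
   vertex 1.8 0.7 2.2
   vertex 2.5 4.3 0.4
  endloop
 endfacet
 facet normal 0.415 -0.887 -0.200
  outer loop
   vertex 4.7 1.9 2.9
   vertex 1.4 0.4 2.7
   vertex 1.8 0.7 2.2
  endloop
 endfacet
 facet normal 0.416 -0.890 -0.188
  outer loop
   vertex 4.7 1.9 2.9
   vertex 3.7 0.8 5.9
   vertex 1.4 0.4 2.7
  endloop
 endfacet
 facet normal 0.420 -0.888 -0.186
  outer loop
   vertex 4.7 1.9 2.9
   vertex 5.6 2.2 3.5
   vertex 3.7 0.8 5.9
  endloop
 endfacet
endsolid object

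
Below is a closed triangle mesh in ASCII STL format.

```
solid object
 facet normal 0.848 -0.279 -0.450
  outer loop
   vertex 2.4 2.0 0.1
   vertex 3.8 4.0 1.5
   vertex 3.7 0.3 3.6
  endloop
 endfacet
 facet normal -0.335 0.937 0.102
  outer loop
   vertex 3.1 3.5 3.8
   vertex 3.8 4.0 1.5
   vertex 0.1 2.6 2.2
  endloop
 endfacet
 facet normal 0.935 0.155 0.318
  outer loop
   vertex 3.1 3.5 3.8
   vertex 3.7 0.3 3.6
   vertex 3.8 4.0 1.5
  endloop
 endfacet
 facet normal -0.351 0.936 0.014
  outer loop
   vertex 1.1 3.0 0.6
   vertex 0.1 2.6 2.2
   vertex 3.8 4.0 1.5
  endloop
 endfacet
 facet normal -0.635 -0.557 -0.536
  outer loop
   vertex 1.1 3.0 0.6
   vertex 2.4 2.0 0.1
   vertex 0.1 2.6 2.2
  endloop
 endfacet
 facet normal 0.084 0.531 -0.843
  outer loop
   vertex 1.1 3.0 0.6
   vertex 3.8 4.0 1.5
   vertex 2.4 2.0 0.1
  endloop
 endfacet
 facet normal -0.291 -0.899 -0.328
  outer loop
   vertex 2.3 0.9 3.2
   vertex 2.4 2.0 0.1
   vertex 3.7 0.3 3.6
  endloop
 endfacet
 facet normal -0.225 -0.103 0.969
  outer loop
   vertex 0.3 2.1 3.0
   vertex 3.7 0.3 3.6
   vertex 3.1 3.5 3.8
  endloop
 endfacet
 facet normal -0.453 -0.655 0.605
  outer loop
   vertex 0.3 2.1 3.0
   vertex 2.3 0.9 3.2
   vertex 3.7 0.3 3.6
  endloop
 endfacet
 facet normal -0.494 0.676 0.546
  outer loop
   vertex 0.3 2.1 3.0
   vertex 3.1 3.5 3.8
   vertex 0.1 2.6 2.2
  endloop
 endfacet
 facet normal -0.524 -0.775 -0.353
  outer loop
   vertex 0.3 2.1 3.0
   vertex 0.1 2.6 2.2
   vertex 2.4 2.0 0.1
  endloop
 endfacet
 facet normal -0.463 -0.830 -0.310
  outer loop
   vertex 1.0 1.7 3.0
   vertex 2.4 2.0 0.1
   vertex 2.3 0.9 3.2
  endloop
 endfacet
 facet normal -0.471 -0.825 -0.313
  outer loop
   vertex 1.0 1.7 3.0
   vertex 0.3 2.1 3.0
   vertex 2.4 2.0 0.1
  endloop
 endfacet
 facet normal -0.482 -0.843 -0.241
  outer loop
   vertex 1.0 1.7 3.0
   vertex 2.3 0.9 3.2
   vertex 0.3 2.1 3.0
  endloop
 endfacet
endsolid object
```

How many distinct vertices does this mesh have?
9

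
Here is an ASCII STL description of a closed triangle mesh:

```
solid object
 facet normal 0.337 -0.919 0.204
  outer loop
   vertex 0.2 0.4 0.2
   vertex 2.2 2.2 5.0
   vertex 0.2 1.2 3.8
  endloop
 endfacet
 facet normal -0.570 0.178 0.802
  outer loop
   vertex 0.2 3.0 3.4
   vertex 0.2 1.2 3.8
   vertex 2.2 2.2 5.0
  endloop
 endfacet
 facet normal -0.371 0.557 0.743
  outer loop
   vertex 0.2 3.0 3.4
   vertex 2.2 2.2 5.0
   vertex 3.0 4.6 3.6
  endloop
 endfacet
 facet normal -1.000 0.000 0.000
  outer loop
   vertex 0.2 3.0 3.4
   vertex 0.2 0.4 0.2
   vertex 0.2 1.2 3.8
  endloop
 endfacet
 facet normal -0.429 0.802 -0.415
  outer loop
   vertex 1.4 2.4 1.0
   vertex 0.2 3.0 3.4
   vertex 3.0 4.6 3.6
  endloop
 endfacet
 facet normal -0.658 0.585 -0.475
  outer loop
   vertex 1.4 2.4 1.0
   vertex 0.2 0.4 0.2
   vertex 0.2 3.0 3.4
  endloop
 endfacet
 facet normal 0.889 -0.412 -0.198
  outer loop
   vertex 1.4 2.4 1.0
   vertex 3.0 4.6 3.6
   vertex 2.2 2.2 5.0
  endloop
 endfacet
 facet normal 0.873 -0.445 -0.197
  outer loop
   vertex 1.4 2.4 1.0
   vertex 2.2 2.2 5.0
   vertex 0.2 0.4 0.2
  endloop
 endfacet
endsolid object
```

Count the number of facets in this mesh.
8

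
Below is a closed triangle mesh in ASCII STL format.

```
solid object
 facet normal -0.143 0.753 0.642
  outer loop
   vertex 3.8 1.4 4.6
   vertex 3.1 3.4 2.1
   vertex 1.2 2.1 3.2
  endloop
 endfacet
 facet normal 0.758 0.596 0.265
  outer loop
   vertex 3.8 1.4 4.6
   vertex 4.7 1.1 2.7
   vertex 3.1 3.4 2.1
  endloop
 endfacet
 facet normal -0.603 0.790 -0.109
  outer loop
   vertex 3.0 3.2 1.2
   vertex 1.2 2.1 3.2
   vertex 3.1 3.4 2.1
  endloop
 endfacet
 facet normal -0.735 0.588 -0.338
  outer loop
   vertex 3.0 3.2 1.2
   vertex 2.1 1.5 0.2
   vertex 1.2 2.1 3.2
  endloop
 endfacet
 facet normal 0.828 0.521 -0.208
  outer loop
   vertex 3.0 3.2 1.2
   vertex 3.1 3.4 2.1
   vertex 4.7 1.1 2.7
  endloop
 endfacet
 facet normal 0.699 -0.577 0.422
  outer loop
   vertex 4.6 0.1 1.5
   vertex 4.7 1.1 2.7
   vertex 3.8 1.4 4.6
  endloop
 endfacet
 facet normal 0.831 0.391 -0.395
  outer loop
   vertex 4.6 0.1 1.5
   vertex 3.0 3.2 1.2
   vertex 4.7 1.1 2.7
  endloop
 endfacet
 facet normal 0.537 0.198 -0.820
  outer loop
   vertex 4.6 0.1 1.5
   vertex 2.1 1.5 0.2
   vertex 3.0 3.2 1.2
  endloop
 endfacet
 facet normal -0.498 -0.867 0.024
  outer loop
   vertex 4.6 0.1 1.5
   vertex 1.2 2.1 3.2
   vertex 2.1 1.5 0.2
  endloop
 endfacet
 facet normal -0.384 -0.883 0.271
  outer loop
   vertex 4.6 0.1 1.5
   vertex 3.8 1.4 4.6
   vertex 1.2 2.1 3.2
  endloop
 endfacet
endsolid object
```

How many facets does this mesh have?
10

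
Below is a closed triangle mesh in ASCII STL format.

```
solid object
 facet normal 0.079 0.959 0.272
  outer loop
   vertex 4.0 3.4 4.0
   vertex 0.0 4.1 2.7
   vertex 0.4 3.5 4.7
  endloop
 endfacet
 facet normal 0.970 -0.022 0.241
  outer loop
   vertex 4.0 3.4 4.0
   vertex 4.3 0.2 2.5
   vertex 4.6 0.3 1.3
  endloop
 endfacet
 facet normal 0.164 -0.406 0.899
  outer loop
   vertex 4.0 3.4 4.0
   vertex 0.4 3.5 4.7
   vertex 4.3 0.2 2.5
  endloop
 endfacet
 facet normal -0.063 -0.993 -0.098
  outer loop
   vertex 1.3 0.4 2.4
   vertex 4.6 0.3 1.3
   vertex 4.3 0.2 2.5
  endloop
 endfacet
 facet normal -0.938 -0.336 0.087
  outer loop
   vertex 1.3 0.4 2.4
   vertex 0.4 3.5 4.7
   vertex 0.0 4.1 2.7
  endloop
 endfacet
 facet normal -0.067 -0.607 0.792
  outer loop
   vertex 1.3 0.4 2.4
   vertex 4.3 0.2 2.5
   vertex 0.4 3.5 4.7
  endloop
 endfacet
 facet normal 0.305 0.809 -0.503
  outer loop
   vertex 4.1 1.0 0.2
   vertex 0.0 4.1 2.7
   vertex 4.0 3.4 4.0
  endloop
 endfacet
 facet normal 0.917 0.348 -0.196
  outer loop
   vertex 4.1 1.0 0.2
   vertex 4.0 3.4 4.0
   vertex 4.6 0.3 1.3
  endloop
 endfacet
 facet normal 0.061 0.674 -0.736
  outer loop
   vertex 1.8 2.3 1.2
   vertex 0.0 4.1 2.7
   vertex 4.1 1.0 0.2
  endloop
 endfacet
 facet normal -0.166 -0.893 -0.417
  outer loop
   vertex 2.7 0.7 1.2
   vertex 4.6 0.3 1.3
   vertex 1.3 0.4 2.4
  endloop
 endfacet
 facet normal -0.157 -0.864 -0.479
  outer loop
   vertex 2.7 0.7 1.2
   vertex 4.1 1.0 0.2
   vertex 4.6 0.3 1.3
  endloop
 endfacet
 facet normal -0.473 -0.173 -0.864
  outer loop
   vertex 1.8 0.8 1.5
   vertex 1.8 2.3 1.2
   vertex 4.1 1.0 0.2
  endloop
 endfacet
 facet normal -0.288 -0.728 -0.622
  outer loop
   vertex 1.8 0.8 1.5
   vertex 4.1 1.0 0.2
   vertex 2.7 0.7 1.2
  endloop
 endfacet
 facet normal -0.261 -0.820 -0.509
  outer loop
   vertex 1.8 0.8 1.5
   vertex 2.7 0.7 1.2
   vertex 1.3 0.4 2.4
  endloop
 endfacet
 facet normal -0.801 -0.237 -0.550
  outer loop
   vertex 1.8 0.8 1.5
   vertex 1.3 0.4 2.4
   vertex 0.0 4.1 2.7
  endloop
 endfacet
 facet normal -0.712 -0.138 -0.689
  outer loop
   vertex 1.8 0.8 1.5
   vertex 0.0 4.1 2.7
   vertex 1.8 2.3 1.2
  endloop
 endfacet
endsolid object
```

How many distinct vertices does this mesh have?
10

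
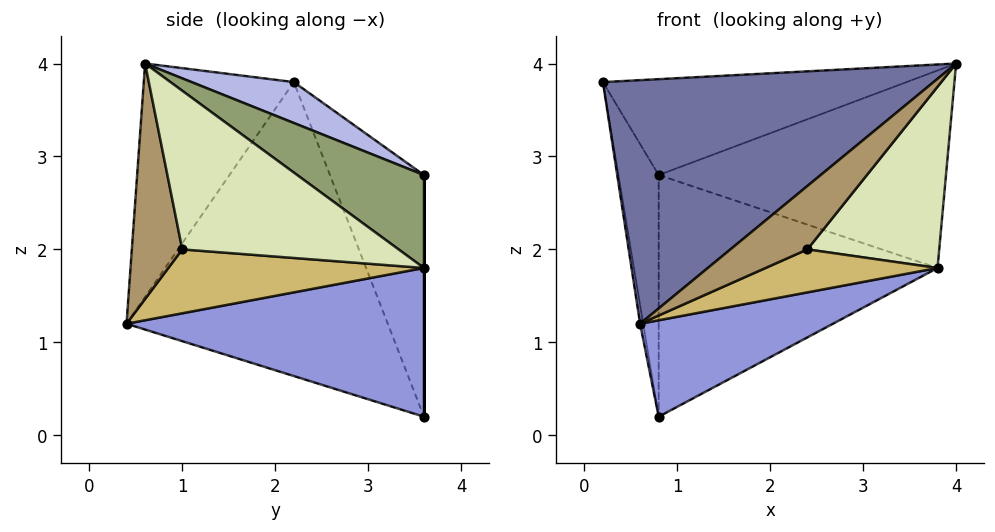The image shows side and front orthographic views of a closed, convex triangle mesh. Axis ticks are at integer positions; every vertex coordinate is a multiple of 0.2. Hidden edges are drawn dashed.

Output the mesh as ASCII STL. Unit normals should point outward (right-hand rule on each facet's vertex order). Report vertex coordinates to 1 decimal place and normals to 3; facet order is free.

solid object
 facet normal -0.360 -0.792 0.493
  outer loop
   vertex 0.6 0.4 1.2
   vertex 4.0 0.6 4.0
   vertex 0.2 2.2 3.8
  endloop
 endfacet
 facet normal -0.987 0.012 -0.160
  outer loop
   vertex 0.8 3.6 0.2
   vertex 0.6 0.4 1.2
   vertex 0.2 2.2 3.8
  endloop
 endfacet
 facet normal 0.450 -0.292 -0.844
  outer loop
   vertex 0.8 3.6 0.2
   vertex 3.8 3.6 1.8
   vertex 0.6 0.4 1.2
  endloop
 endfacet
 facet normal 0.176 0.521 0.835
  outer loop
   vertex 0.8 3.6 2.8
   vertex 0.2 2.2 3.8
   vertex 4.0 0.6 4.0
  endloop
 endfacet
 facet normal 0.257 0.583 0.771
  outer loop
   vertex 0.8 3.6 2.8
   vertex 4.0 0.6 4.0
   vertex 3.8 3.6 1.8
  endloop
 endfacet
 facet normal -0.919 0.394 0.000
  outer loop
   vertex 0.8 3.6 2.8
   vertex 0.8 3.6 0.2
   vertex 0.2 2.2 3.8
  endloop
 endfacet
 facet normal 0.000 1.000 0.000
  outer loop
   vertex 0.8 3.6 2.8
   vertex 3.8 3.6 1.8
   vertex 0.8 3.6 0.2
  endloop
 endfacet
 facet normal 0.671 -0.409 -0.619
  outer loop
   vertex 2.4 1.0 2.0
   vertex 3.8 3.6 1.8
   vertex 4.0 0.6 4.0
  endloop
 endfacet
 facet normal 0.469 -0.715 -0.518
  outer loop
   vertex 2.4 1.0 2.0
   vertex 4.0 0.6 4.0
   vertex 0.6 0.4 1.2
  endloop
 endfacet
 facet normal 0.471 -0.317 -0.823
  outer loop
   vertex 2.4 1.0 2.0
   vertex 0.6 0.4 1.2
   vertex 3.8 3.6 1.8
  endloop
 endfacet
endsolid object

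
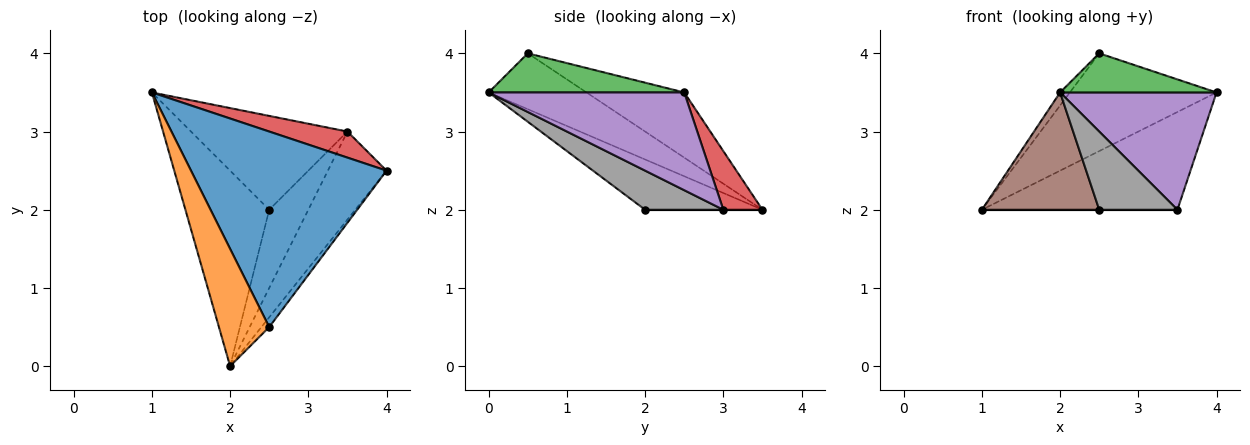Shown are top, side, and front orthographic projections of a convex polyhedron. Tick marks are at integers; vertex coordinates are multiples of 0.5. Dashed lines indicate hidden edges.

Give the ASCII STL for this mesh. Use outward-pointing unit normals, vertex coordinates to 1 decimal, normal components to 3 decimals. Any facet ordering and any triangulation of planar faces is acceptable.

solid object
 facet normal -0.286 0.429 0.857
  outer loop
   vertex 2.5 0.5 4.0
   vertex 4.0 2.5 3.5
   vertex 1.0 3.5 2.0
  endloop
 endfacet
 facet normal -0.741 0.074 0.667
  outer loop
   vertex 2.5 0.5 4.0
   vertex 1.0 3.5 2.0
   vertex 2.0 0.0 3.5
  endloop
 endfacet
 facet normal 0.772 -0.617 -0.154
  outer loop
   vertex 2.5 0.5 4.0
   vertex 2.0 0.0 3.5
   vertex 4.0 2.5 3.5
  endloop
 endfacet
 facet normal 0.190 0.949 0.253
  outer loop
   vertex 3.5 3.0 2.0
   vertex 1.0 3.5 2.0
   vertex 4.0 2.5 3.5
  endloop
 endfacet
 facet normal 0.707 -0.566 -0.424
  outer loop
   vertex 3.5 3.0 2.0
   vertex 4.0 2.5 3.5
   vertex 2.0 0.0 3.5
  endloop
 endfacet
 facet normal -0.457 -0.457 -0.762
  outer loop
   vertex 2.5 2.0 2.0
   vertex 2.0 0.0 3.5
   vertex 1.0 3.5 2.0
  endloop
 endfacet
 facet normal 0.000 0.000 -1.000
  outer loop
   vertex 2.5 2.0 2.0
   vertex 1.0 3.5 2.0
   vertex 3.5 3.0 2.0
  endloop
 endfacet
 facet normal 0.577 -0.577 -0.577
  outer loop
   vertex 2.5 2.0 2.0
   vertex 3.5 3.0 2.0
   vertex 2.0 0.0 3.5
  endloop
 endfacet
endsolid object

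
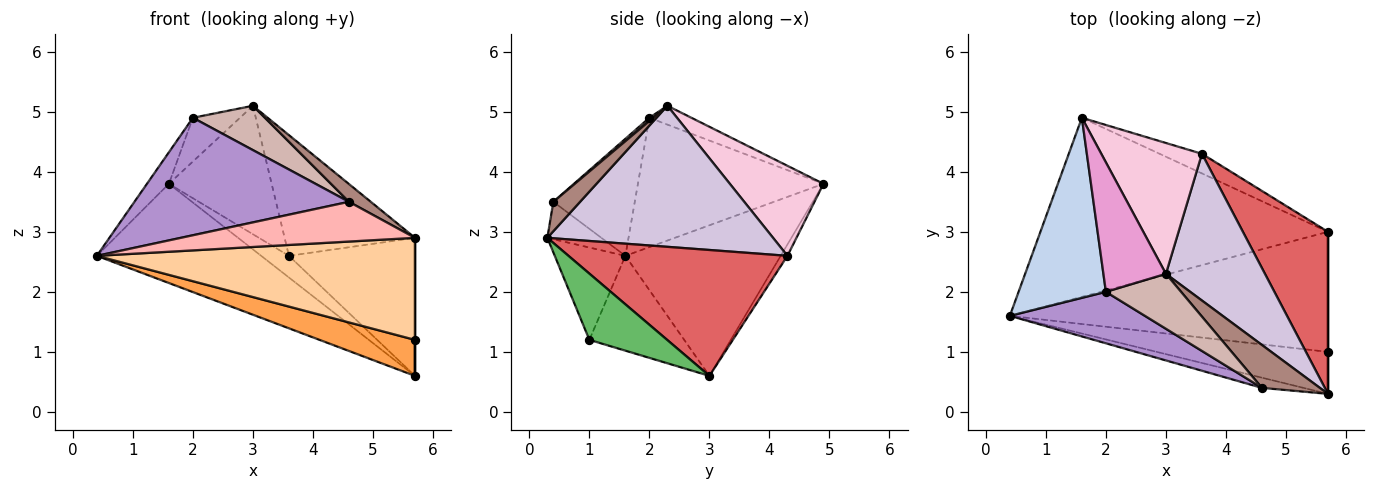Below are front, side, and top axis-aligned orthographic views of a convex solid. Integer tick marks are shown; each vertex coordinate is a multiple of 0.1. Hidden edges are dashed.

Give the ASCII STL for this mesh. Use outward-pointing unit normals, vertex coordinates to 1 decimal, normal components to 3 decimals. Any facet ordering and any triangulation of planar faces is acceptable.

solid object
 facet normal -0.416 0.441 -0.795
  outer loop
   vertex 1.6 4.9 3.8
   vertex 5.7 3.0 0.6
   vertex 0.4 1.6 2.6
  endloop
 endfacet
 facet normal -0.825 0.097 0.557
  outer loop
   vertex 2.0 2.0 4.9
   vertex 1.6 4.9 3.8
   vertex 0.4 1.6 2.6
  endloop
 endfacet
 facet normal -0.275 -0.276 -0.921
  outer loop
   vertex 5.7 1.0 1.2
   vertex 0.4 1.6 2.6
   vertex 5.7 3.0 0.6
  endloop
 endfacet
 facet normal -0.201 -0.906 -0.373
  outer loop
   vertex 5.7 1.0 1.2
   vertex 5.7 0.3 2.9
   vertex 0.4 1.6 2.6
  endloop
 endfacet
 facet normal 1.000 0.000 0.000
  outer loop
   vertex 5.7 1.0 1.2
   vertex 5.7 3.0 0.6
   vertex 5.7 0.3 2.9
  endloop
 endfacet
 facet normal -0.177 0.730 -0.661
  outer loop
   vertex 3.6 4.3 2.6
   vertex 5.7 3.0 0.6
   vertex 1.6 4.9 3.8
  endloop
 endfacet
 facet normal 0.748 0.431 0.505
  outer loop
   vertex 3.6 4.3 2.6
   vertex 5.7 0.3 2.9
   vertex 5.7 3.0 0.6
  endloop
 endfacet
 facet normal -0.218 -0.945 -0.242
  outer loop
   vertex 4.6 0.4 3.5
   vertex 0.4 1.6 2.6
   vertex 5.7 0.3 2.9
  endloop
 endfacet
 facet normal -0.328 -0.865 0.379
  outer loop
   vertex 4.6 0.4 3.5
   vertex 2.0 2.0 4.9
   vertex 0.4 1.6 2.6
  endloop
 endfacet
 facet normal 0.740 0.427 0.520
  outer loop
   vertex 3.0 2.3 5.1
   vertex 5.7 0.3 2.9
   vertex 3.6 4.3 2.6
  endloop
 endfacet
 facet normal 0.425 -0.347 0.836
  outer loop
   vertex 3.0 2.3 5.1
   vertex 4.6 0.4 3.5
   vertex 5.7 0.3 2.9
  endloop
 endfacet
 facet normal 0.033 -0.628 0.778
  outer loop
   vertex 3.0 2.3 5.1
   vertex 2.0 2.0 4.9
   vertex 4.6 0.4 3.5
  endloop
 endfacet
 facet normal -0.275 0.308 0.911
  outer loop
   vertex 3.0 2.3 5.1
   vertex 1.6 4.9 3.8
   vertex 2.0 2.0 4.9
  endloop
 endfacet
 facet normal 0.538 0.590 0.602
  outer loop
   vertex 3.0 2.3 5.1
   vertex 3.6 4.3 2.6
   vertex 1.6 4.9 3.8
  endloop
 endfacet
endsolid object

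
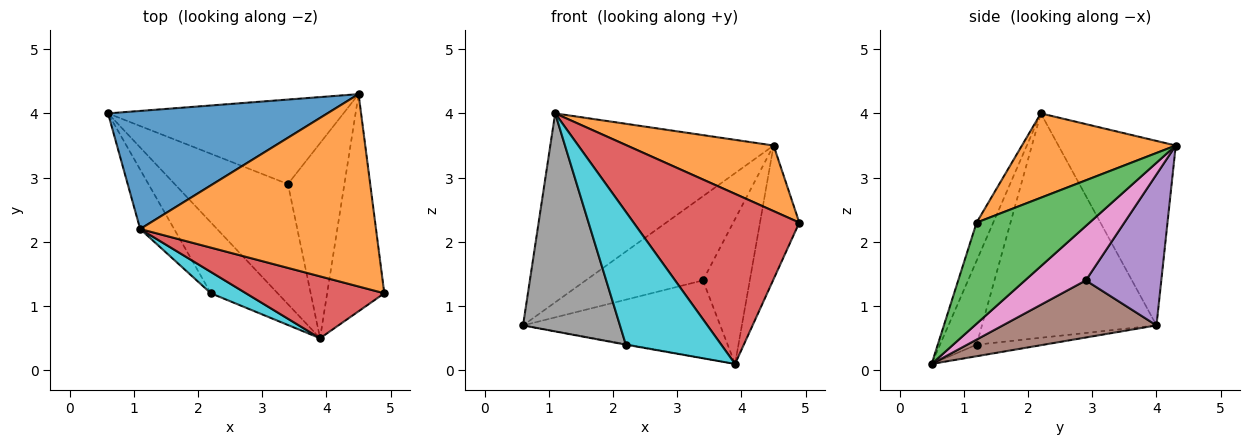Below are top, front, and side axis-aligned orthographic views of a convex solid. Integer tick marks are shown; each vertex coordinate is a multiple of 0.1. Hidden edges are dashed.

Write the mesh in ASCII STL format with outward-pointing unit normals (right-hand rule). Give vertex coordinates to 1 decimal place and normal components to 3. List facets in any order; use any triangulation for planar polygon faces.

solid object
 facet normal -0.407 0.774 0.484
  outer loop
   vertex 1.1 2.2 4.0
   vertex 4.5 4.3 3.5
   vertex 0.6 4.0 0.7
  endloop
 endfacet
 facet normal 0.321 -0.306 0.897
  outer loop
   vertex 1.1 2.2 4.0
   vertex 4.9 1.2 2.3
   vertex 4.5 4.3 3.5
  endloop
 endfacet
 facet normal 0.833 0.290 -0.471
  outer loop
   vertex 3.9 0.5 0.1
   vertex 4.5 4.3 3.5
   vertex 4.9 1.2 2.3
  endloop
 endfacet
 facet normal -0.094 -0.936 0.340
  outer loop
   vertex 3.9 0.5 0.1
   vertex 4.9 1.2 2.3
   vertex 1.1 2.2 4.0
  endloop
 endfacet
 facet normal 0.414 0.643 -0.645
  outer loop
   vertex 3.4 2.9 1.4
   vertex 0.6 4.0 0.7
   vertex 4.5 4.3 3.5
  endloop
 endfacet
 facet normal 0.390 0.500 -0.773
  outer loop
   vertex 3.4 2.9 1.4
   vertex 3.9 0.5 0.1
   vertex 0.6 4.0 0.7
  endloop
 endfacet
 facet normal 0.612 0.471 -0.635
  outer loop
   vertex 3.4 2.9 1.4
   vertex 4.5 4.3 3.5
   vertex 3.9 0.5 0.1
  endloop
 endfacet
 facet normal -0.867 -0.481 -0.131
  outer loop
   vertex 2.2 1.2 0.4
   vertex 1.1 2.2 4.0
   vertex 0.6 4.0 0.7
  endloop
 endfacet
 facet normal -0.171 0.008 -0.985
  outer loop
   vertex 2.2 1.2 0.4
   vertex 0.6 4.0 0.7
   vertex 3.9 0.5 0.1
  endloop
 endfacet
 facet normal -0.354 -0.923 0.148
  outer loop
   vertex 2.2 1.2 0.4
   vertex 3.9 0.5 0.1
   vertex 1.1 2.2 4.0
  endloop
 endfacet
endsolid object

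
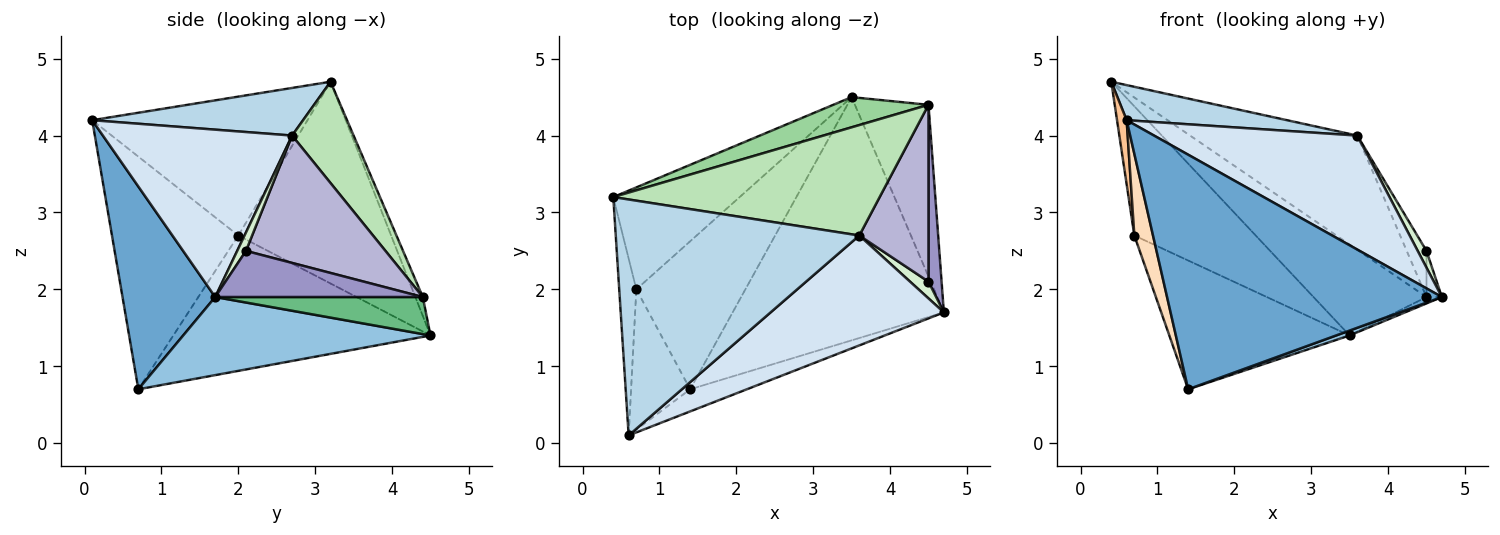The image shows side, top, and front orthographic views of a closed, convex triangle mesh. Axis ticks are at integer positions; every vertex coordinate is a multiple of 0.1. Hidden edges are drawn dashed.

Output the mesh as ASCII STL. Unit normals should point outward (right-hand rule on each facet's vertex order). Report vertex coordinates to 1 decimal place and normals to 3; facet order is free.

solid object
 facet normal 0.318 -0.944 -0.089
  outer loop
   vertex 1.4 0.7 0.7
   vertex 4.7 1.7 1.9
   vertex 0.6 0.1 4.2
  endloop
 endfacet
 facet normal 0.347 -0.019 -0.938
  outer loop
   vertex 3.5 4.5 1.4
   vertex 4.7 1.7 1.9
   vertex 1.4 0.7 0.7
  endloop
 endfacet
 facet normal 0.190 -0.144 0.971
  outer loop
   vertex 3.6 2.7 4.0
   vertex 0.4 3.2 4.7
   vertex 0.6 0.1 4.2
  endloop
 endfacet
 facet normal 0.557 -0.598 0.576
  outer loop
   vertex 3.6 2.7 4.0
   vertex 0.6 0.1 4.2
   vertex 4.7 1.7 1.9
  endloop
 endfacet
 facet normal -0.703 0.558 -0.440
  outer loop
   vertex 0.7 2.0 2.7
   vertex 0.4 3.2 4.7
   vertex 3.5 4.5 1.4
  endloop
 endfacet
 facet normal -0.683 0.479 -0.551
  outer loop
   vertex 0.7 2.0 2.7
   vertex 3.5 4.5 1.4
   vertex 1.4 0.7 0.7
  endloop
 endfacet
 facet normal -0.992 -0.044 -0.122
  outer loop
   vertex 0.7 2.0 2.7
   vertex 0.6 0.1 4.2
   vertex 0.4 3.2 4.7
  endloop
 endfacet
 facet normal -0.959 -0.142 -0.244
  outer loop
   vertex 0.7 2.0 2.7
   vertex 1.4 0.7 0.7
   vertex 0.6 0.1 4.2
  endloop
 endfacet
 facet normal 0.450 0.033 -0.893
  outer loop
   vertex 4.5 4.4 1.9
   vertex 4.7 1.7 1.9
   vertex 3.5 4.5 1.4
  endloop
 endfacet
 facet normal -0.062 0.947 0.314
  outer loop
   vertex 4.5 4.4 1.9
   vertex 3.5 4.5 1.4
   vertex 0.4 3.2 4.7
  endloop
 endfacet
 facet normal 0.256 0.695 0.672
  outer loop
   vertex 4.5 4.4 1.9
   vertex 0.4 3.2 4.7
   vertex 3.6 2.7 4.0
  endloop
 endfacet
 facet normal 0.577 -0.577 0.577
  outer loop
   vertex 4.5 2.1 2.5
   vertex 3.6 2.7 4.0
   vertex 4.7 1.7 1.9
  endloop
 endfacet
 facet normal 0.960 0.071 0.272
  outer loop
   vertex 4.5 2.1 2.5
   vertex 4.7 1.7 1.9
   vertex 4.5 4.4 1.9
  endloop
 endfacet
 facet normal 0.872 0.124 0.474
  outer loop
   vertex 4.5 2.1 2.5
   vertex 4.5 4.4 1.9
   vertex 3.6 2.7 4.0
  endloop
 endfacet
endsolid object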